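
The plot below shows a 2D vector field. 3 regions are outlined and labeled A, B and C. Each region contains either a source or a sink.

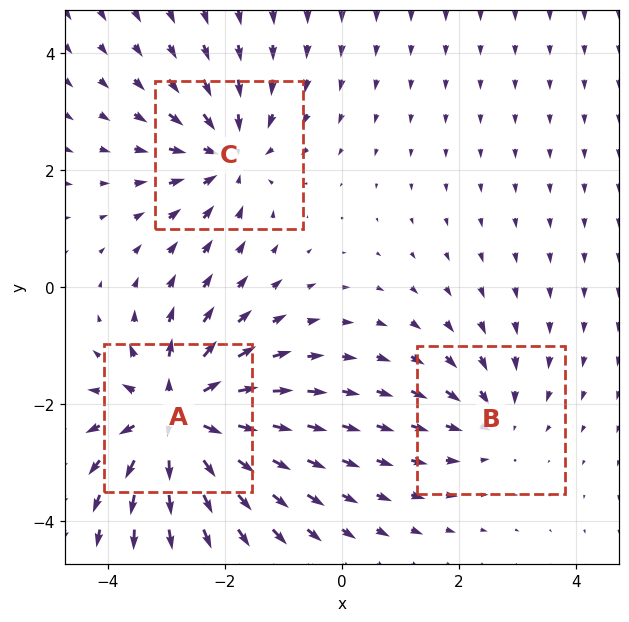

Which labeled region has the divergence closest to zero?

Divergence at each region's feature centre — A: about +5, B: about -2, C: about -3. Region B is closest to zero.

B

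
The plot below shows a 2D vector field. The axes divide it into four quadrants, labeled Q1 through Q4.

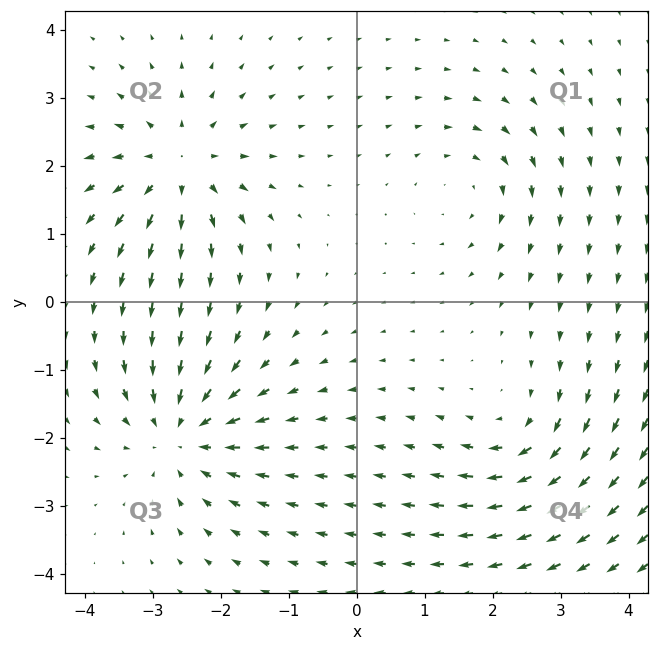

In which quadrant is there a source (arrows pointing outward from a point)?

The source sits at approximately (-2.6, 2.0), which lies in quadrant Q2. The divergence there is about +5, positive as expected for a source.

Q2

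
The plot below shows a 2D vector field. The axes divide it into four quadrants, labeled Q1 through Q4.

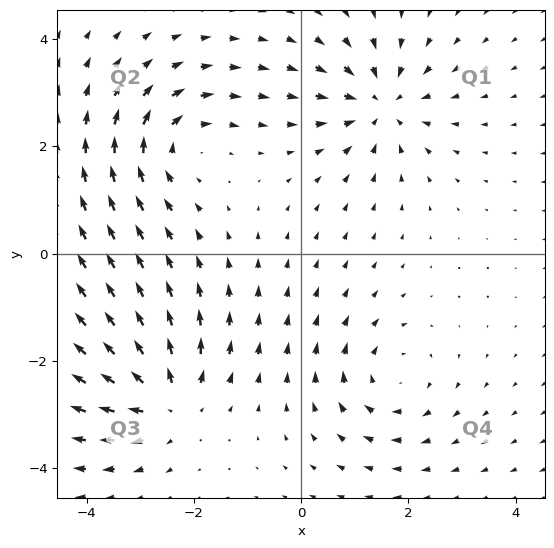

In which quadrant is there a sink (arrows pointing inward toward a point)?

The sink sits at approximately (1.5, 2.8), which lies in quadrant Q1. The divergence there is about -5, negative as expected for a sink.

Q1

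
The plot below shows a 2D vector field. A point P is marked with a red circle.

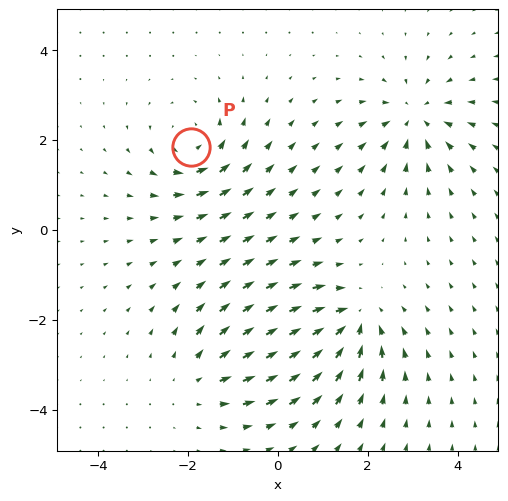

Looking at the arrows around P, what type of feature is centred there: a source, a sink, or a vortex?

vortex

At P (-1.9, 1.9) the arrows circulate counterclockwise. Divergence ≈0, curl about +6 — near-zero divergence with nonzero curl is a vortex.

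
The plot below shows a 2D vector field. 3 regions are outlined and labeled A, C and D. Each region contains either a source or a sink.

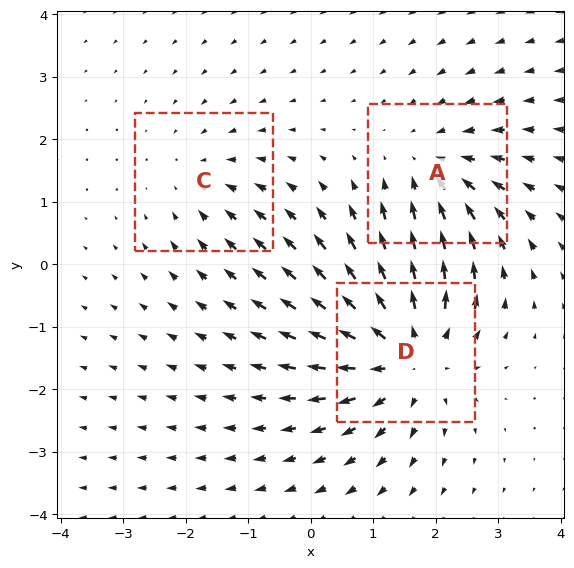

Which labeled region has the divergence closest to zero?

C

Divergence at each region's feature centre — A: about -3, C: about -2, D: about +4. Region C is closest to zero.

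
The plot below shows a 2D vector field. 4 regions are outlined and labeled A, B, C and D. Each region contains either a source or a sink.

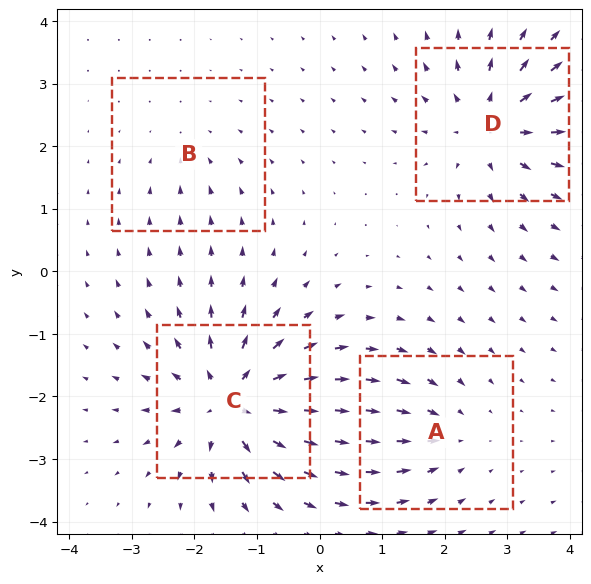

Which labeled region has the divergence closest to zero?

Divergence at each region's feature centre — A: about -4, B: about -2, C: about +8, D: about +6. Region B is closest to zero.

B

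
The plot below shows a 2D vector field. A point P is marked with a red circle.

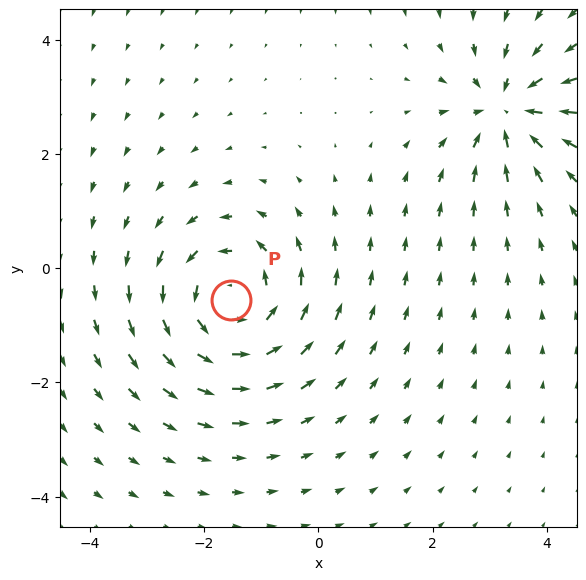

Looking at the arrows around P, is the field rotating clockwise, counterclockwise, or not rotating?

Near P at (-1.5, -0.6) the arrows circulate counterclockwise. The curl (z-component) there is about +5; positive curl means counterclockwise rotation.

counterclockwise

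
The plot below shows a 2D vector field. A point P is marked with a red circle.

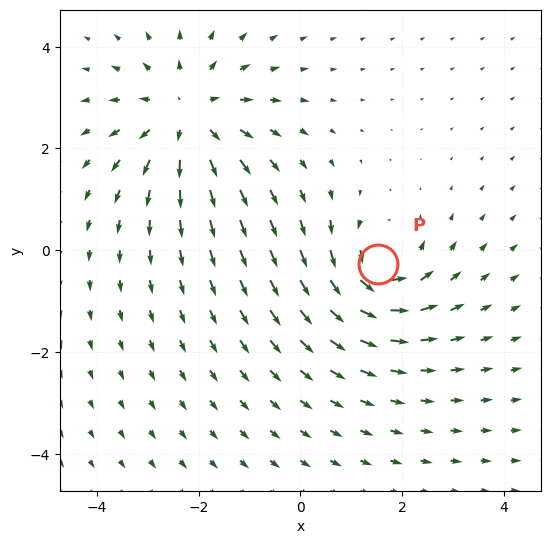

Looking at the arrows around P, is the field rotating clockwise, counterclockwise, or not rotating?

counterclockwise

Near P at (1.5, -0.3) the arrows circulate counterclockwise. The curl (z-component) there is about +5; positive curl means counterclockwise rotation.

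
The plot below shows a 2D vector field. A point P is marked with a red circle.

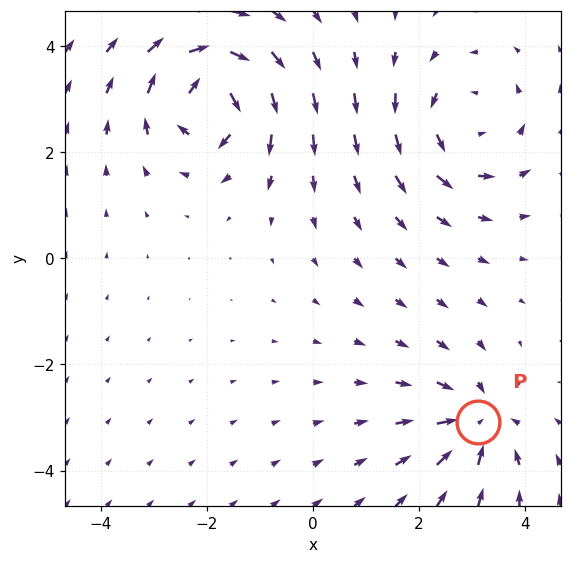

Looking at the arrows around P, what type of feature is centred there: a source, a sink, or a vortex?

sink

At P (3.1, -3.1) the arrows converge inward. Divergence about -4, curl ≈0 — negative divergence with near-zero curl is a sink.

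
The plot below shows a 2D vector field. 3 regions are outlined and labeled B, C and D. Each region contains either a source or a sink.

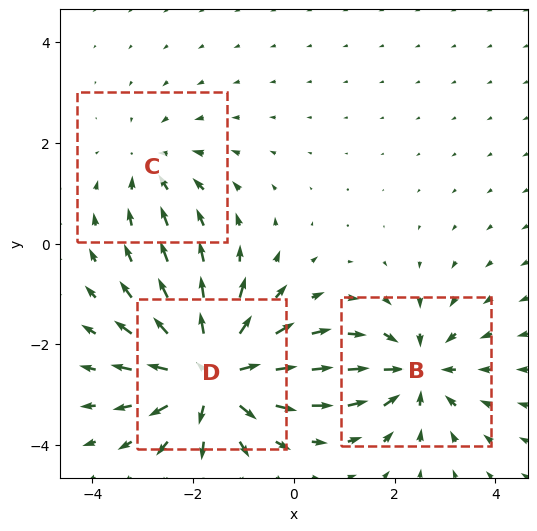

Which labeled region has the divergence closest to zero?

C

Divergence at each region's feature centre — B: about -4, C: about -2, D: about +5. Region C is closest to zero.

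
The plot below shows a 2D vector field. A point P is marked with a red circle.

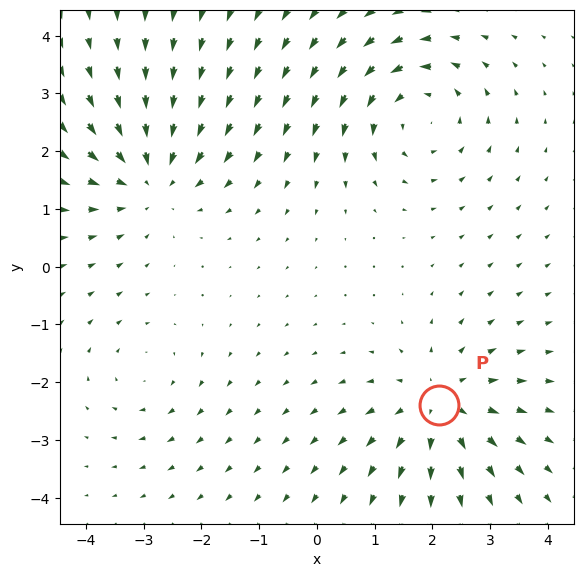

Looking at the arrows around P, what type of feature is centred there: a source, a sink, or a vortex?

At P (2.1, -2.4) the arrows spread outward. Divergence about +4, curl ≈0 — positive divergence with near-zero curl is a source.

source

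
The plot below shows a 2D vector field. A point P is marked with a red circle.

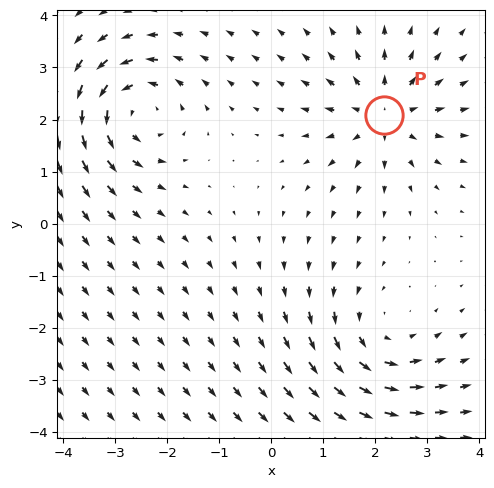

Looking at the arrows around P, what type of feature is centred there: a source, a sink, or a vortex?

source

At P (2.2, 2.1) the arrows spread outward. Divergence about +3, curl ≈0 — positive divergence with near-zero curl is a source.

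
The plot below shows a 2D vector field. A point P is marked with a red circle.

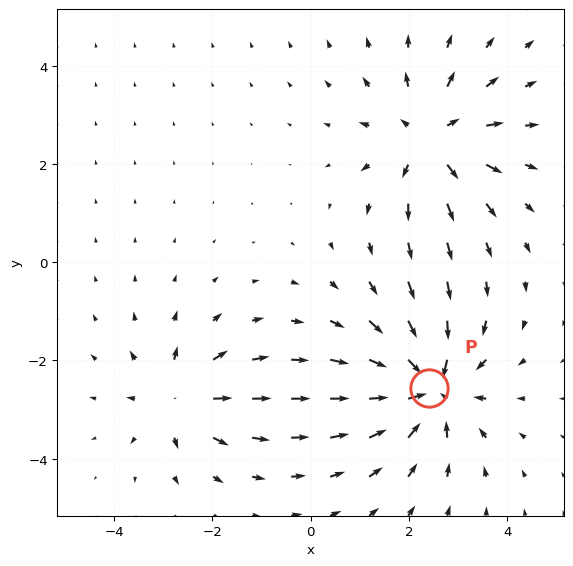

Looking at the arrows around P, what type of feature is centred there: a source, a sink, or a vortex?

sink

At P (2.4, -2.6) the arrows converge inward. Divergence about -5, curl ≈0 — negative divergence with near-zero curl is a sink.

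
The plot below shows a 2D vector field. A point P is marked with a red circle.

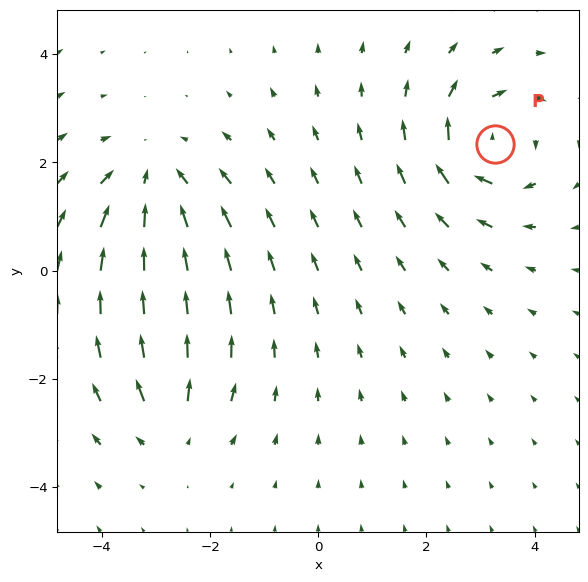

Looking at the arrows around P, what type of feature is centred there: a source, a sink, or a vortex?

vortex

At P (3.3, 2.3) the arrows circulate clockwise. Divergence ≈0, curl about -5 — near-zero divergence with nonzero curl is a vortex.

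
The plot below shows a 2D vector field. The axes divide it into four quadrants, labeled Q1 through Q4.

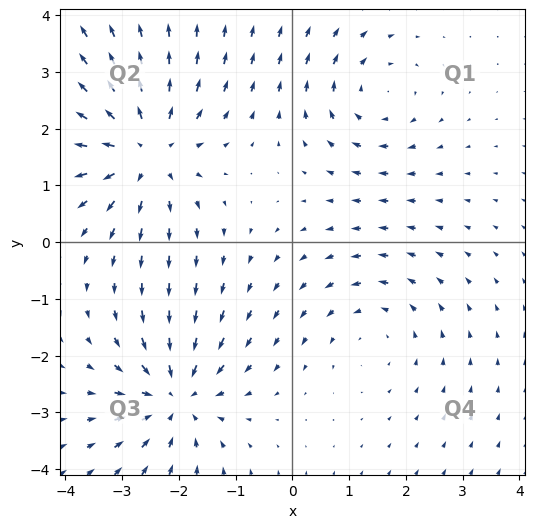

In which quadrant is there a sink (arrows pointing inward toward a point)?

The sink sits at approximately (-2.1, -2.7), which lies in quadrant Q3. The divergence there is about -5, negative as expected for a sink.

Q3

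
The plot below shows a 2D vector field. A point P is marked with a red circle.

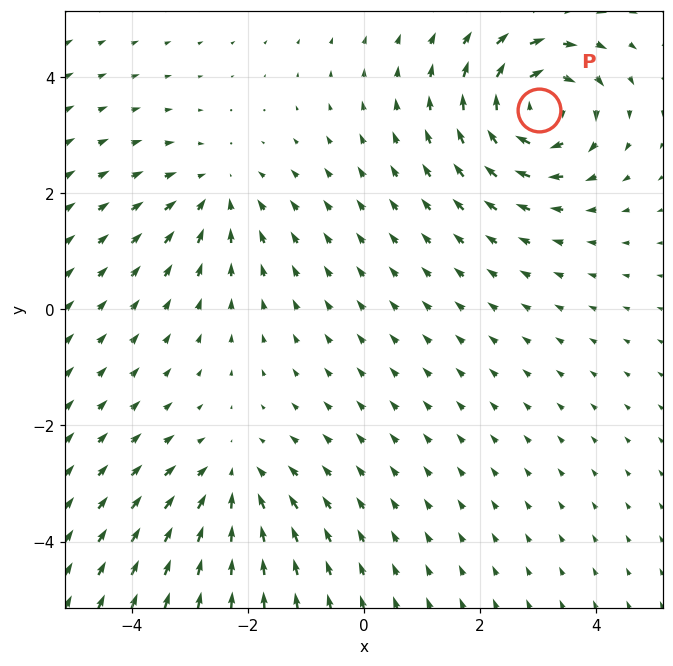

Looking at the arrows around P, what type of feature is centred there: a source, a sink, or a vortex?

vortex

At P (3.0, 3.4) the arrows circulate clockwise. Divergence ≈0, curl about -6 — near-zero divergence with nonzero curl is a vortex.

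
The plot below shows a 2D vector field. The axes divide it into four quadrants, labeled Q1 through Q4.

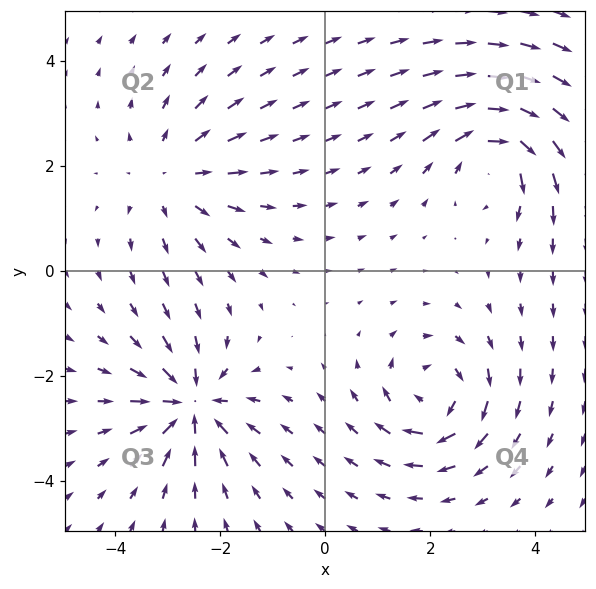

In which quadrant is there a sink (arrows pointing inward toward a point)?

The sink sits at approximately (-2.6, -2.5), which lies in quadrant Q3. The divergence there is about -7, negative as expected for a sink.

Q3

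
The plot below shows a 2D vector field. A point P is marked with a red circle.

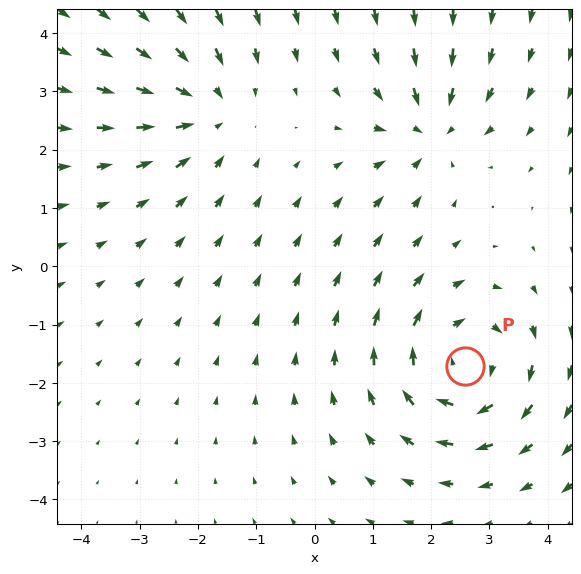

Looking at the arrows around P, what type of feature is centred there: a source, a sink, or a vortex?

At P (2.6, -1.7) the arrows circulate clockwise. Divergence ≈0, curl about -4 — near-zero divergence with nonzero curl is a vortex.

vortex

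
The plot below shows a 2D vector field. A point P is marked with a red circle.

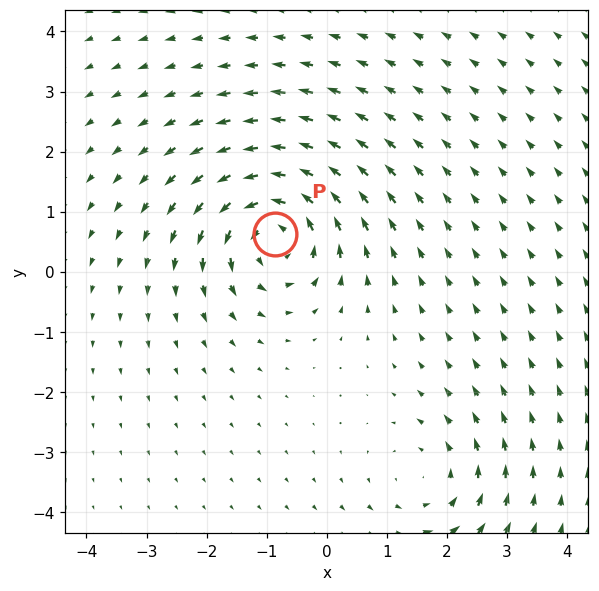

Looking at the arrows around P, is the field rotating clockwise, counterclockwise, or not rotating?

counterclockwise

Near P at (-0.9, 0.6) the arrows circulate counterclockwise. The curl (z-component) there is about +6; positive curl means counterclockwise rotation.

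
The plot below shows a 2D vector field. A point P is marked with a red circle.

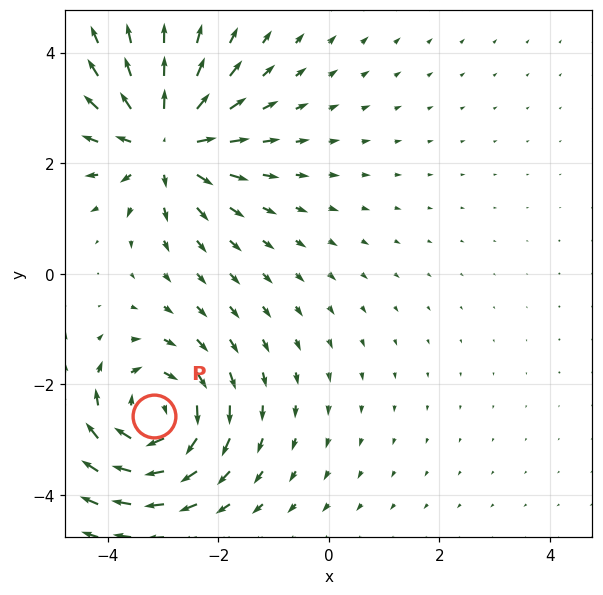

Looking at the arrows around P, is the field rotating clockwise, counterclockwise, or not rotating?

Near P at (-3.2, -2.6) the arrows circulate clockwise. The curl (z-component) there is about -3; negative curl means clockwise rotation.

clockwise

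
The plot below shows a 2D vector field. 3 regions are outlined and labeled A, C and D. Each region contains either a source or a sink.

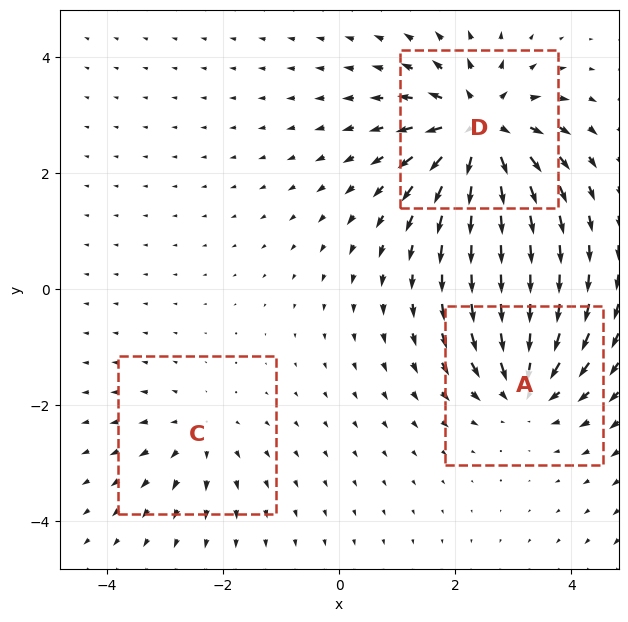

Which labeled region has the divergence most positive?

D

Divergence at each region's feature centre — A: about -4, C: about +2, D: about +6. Region D is most positive.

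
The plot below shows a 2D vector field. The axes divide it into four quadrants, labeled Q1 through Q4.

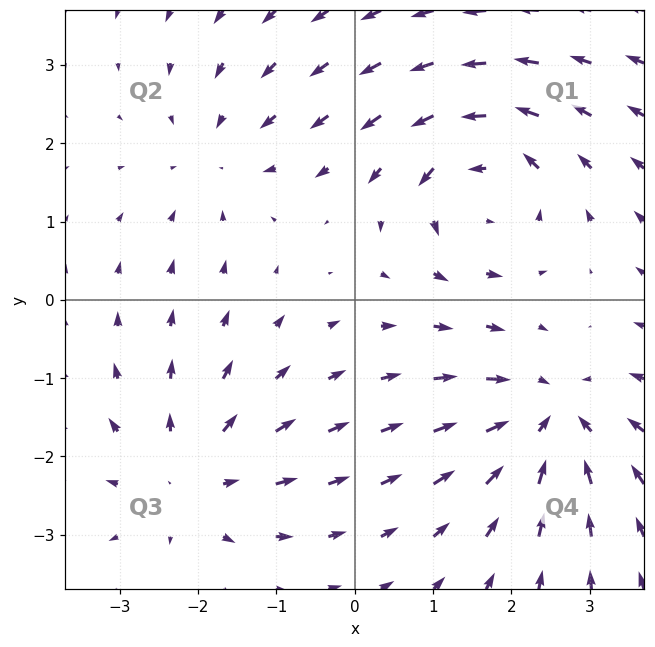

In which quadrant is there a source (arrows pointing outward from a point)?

The source sits at approximately (-2.1, -2.3), which lies in quadrant Q3. The divergence there is about +3, positive as expected for a source.

Q3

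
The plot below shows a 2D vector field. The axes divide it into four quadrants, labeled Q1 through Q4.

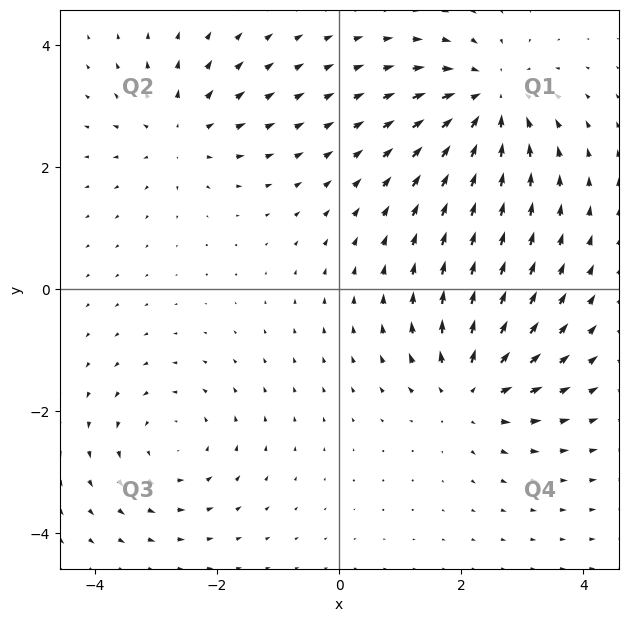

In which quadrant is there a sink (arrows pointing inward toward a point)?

The sink sits at approximately (2.5, 3.1), which lies in quadrant Q1. The divergence there is about -5, negative as expected for a sink.

Q1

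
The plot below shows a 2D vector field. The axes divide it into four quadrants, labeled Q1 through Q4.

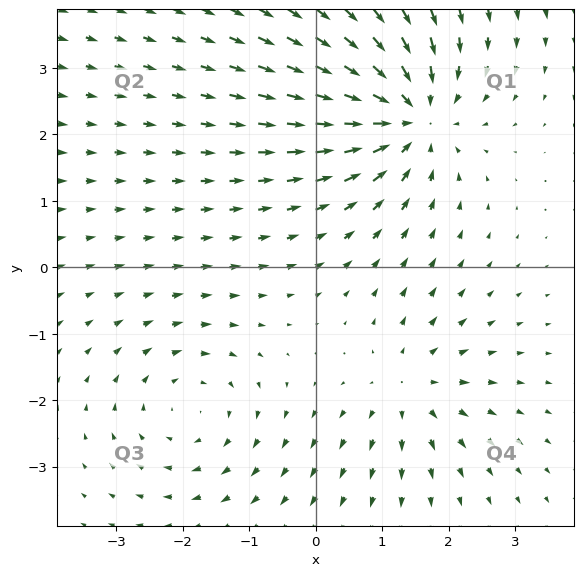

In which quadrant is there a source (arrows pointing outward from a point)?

Q4

The source sits at approximately (1.4, -1.8), which lies in quadrant Q4. The divergence there is about +3, positive as expected for a source.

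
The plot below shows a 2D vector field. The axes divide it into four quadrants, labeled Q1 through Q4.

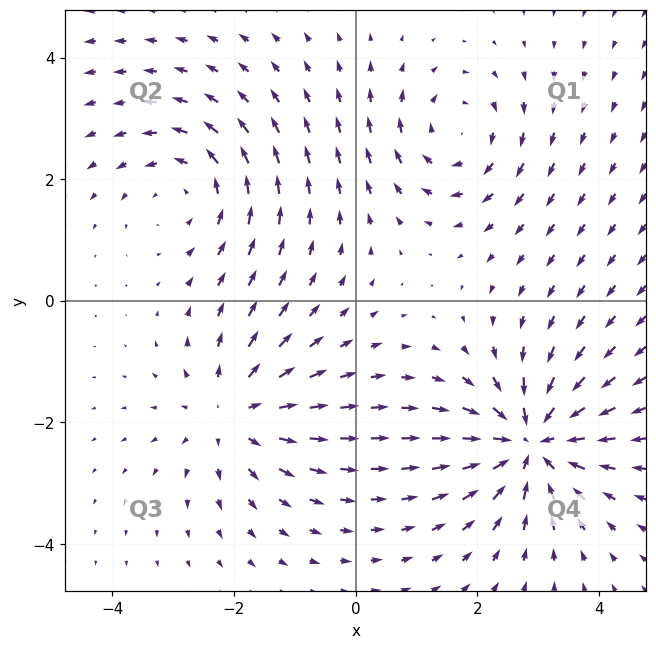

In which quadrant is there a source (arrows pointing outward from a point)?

The source sits at approximately (-2.0, -1.9), which lies in quadrant Q3. The divergence there is about +4, positive as expected for a source.

Q3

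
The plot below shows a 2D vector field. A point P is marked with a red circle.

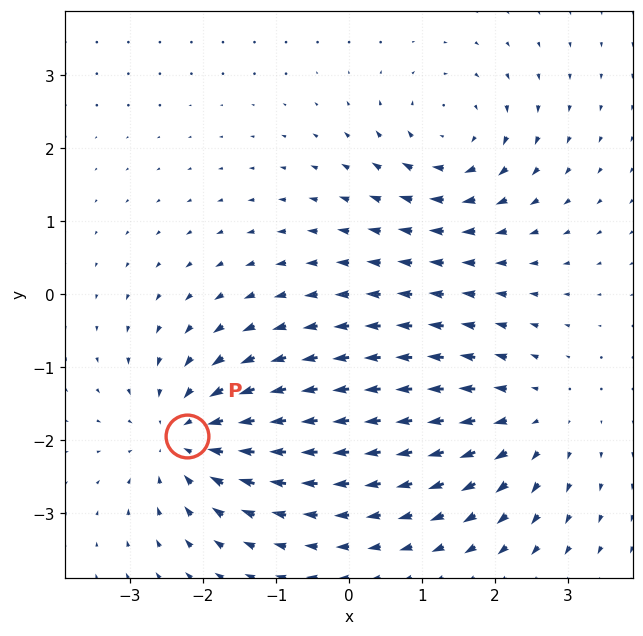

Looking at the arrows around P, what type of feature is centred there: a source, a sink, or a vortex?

sink

At P (-2.2, -1.9) the arrows converge inward. Divergence about -5, curl ≈0 — negative divergence with near-zero curl is a sink.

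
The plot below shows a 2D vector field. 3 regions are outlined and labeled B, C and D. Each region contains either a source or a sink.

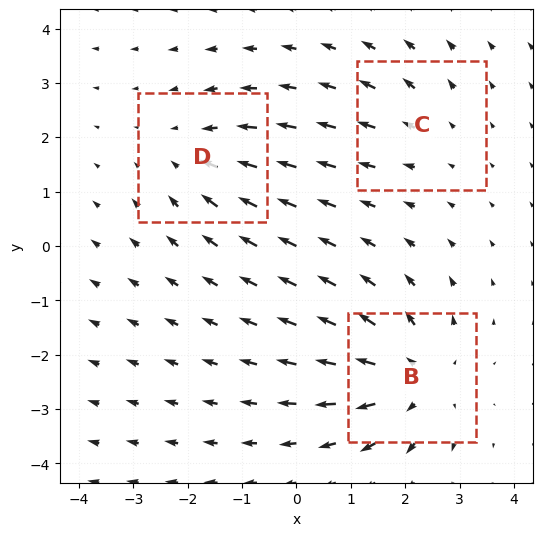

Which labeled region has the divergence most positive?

Divergence at each region's feature centre — B: about +4, C: about +2, D: about -3. Region B is most positive.

B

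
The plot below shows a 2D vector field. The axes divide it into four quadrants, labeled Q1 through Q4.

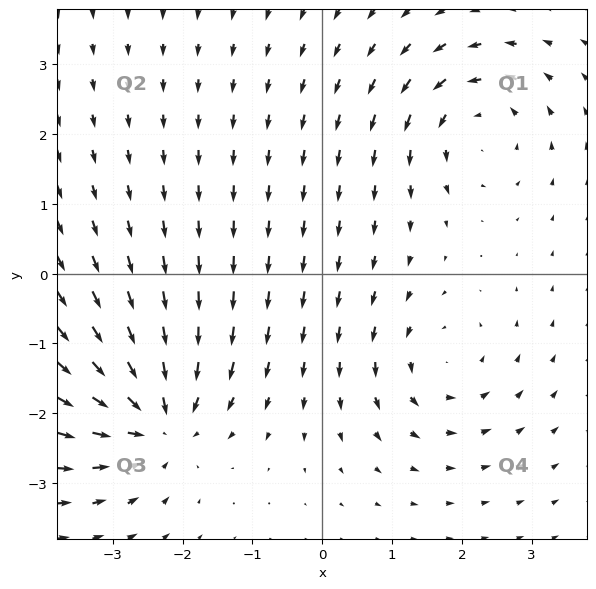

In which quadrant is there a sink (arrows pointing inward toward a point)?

Q3

The sink sits at approximately (-2.4, -2.1), which lies in quadrant Q3. The divergence there is about -5, negative as expected for a sink.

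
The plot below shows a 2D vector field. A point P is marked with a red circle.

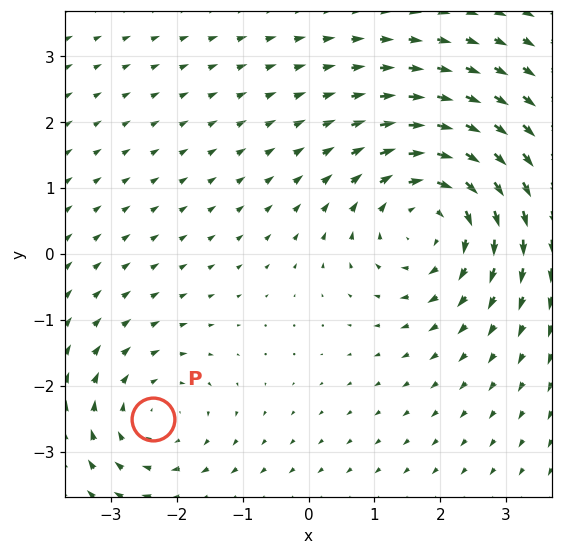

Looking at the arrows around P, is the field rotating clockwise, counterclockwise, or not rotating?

clockwise

Near P at (-2.4, -2.5) the arrows circulate clockwise. The curl (z-component) there is about -3; negative curl means clockwise rotation.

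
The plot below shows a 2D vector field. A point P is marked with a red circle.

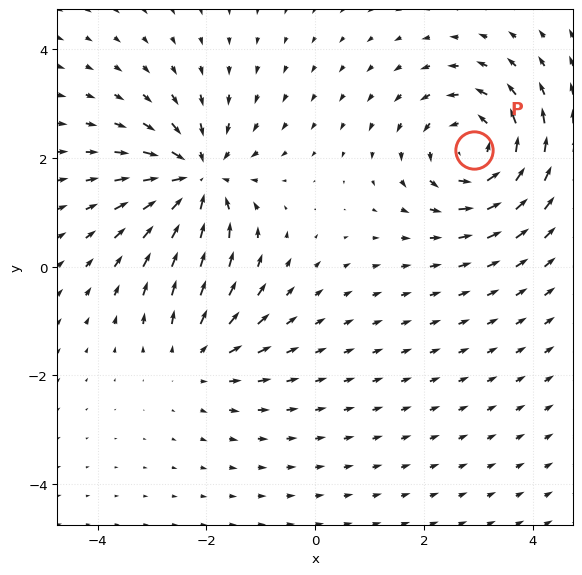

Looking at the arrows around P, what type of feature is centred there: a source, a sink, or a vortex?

vortex

At P (2.9, 2.1) the arrows circulate counterclockwise. Divergence ≈0, curl about +5 — near-zero divergence with nonzero curl is a vortex.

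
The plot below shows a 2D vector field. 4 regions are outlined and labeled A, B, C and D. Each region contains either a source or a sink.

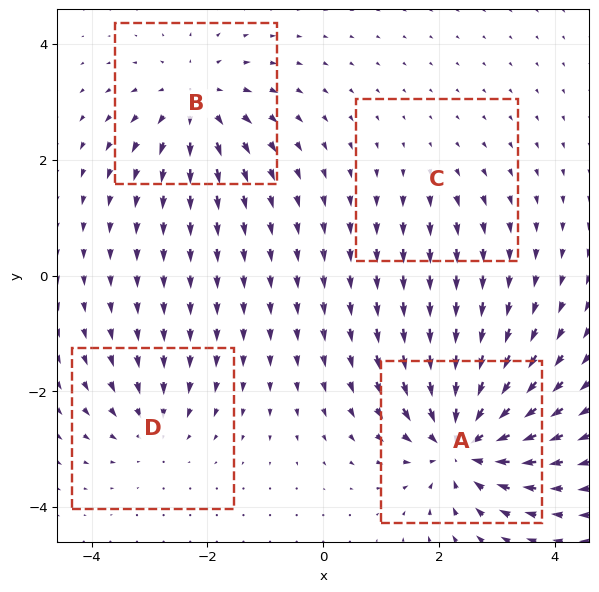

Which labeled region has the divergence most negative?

A

Divergence at each region's feature centre — A: about -8, B: about +5, C: about +2, D: about -4. Region A is most negative.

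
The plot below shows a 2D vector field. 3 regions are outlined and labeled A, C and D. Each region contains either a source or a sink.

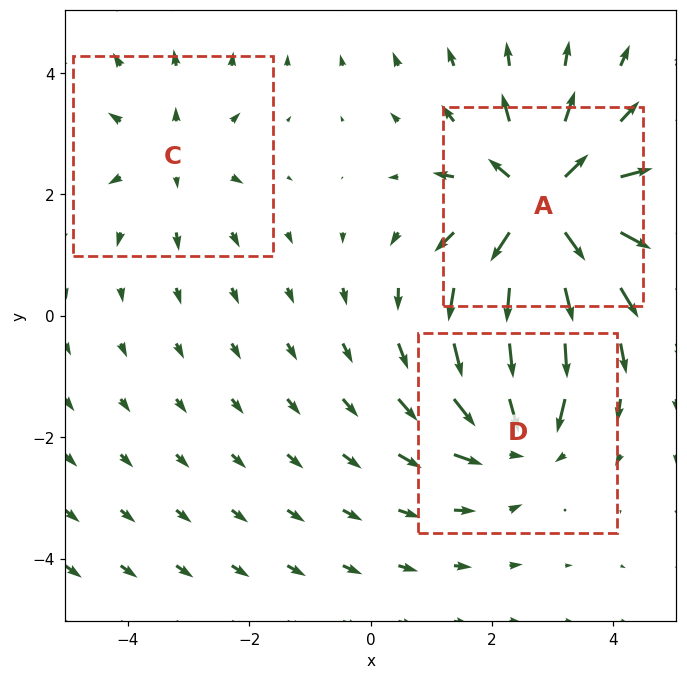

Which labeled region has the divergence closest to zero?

C

Divergence at each region's feature centre — A: about +5, C: about +2, D: about -3. Region C is closest to zero.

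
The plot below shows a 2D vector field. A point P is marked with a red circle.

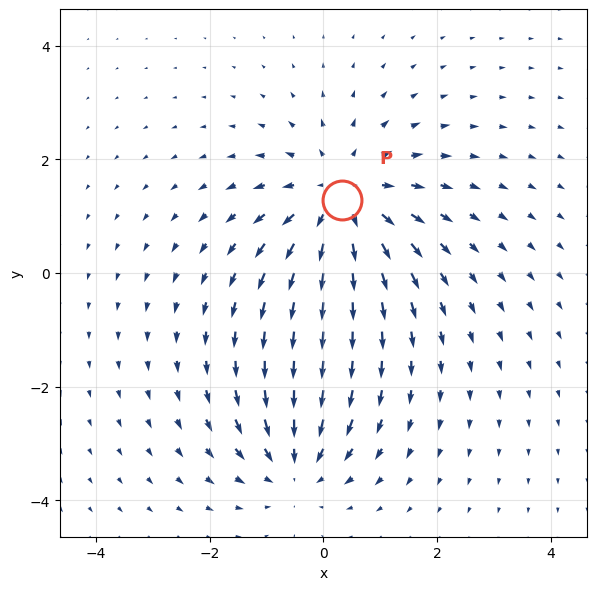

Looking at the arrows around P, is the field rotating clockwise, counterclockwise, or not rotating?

Near P at (0.3, 1.3) the arrows show no circulation. The curl there is ≈0.

not rotating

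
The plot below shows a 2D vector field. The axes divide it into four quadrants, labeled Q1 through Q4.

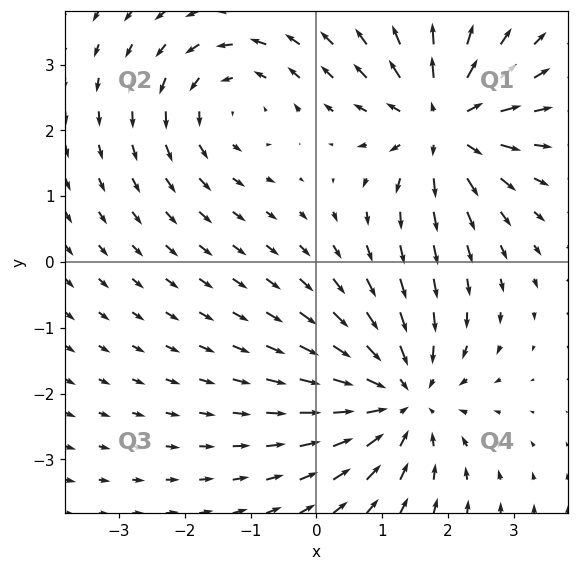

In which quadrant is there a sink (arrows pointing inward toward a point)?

The sink sits at approximately (1.3, -2.1), which lies in quadrant Q4. The divergence there is about -4, negative as expected for a sink.

Q4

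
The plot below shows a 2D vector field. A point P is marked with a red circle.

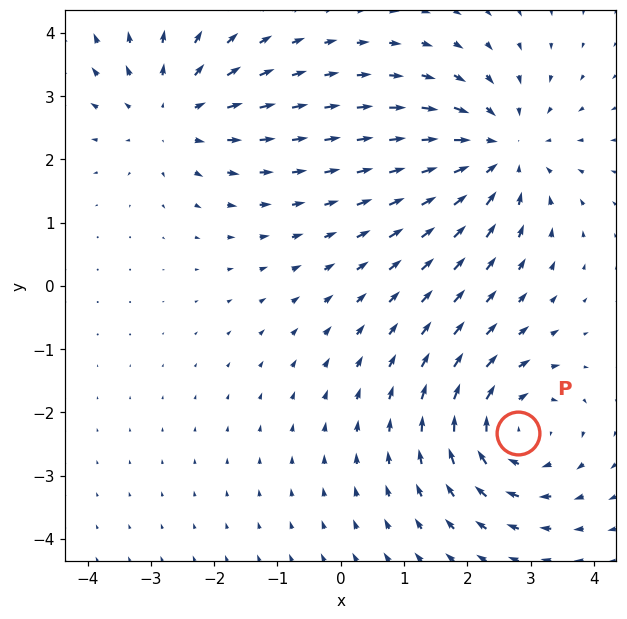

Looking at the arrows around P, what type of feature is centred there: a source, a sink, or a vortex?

vortex

At P (2.8, -2.3) the arrows circulate clockwise. Divergence ≈0, curl about -4 — near-zero divergence with nonzero curl is a vortex.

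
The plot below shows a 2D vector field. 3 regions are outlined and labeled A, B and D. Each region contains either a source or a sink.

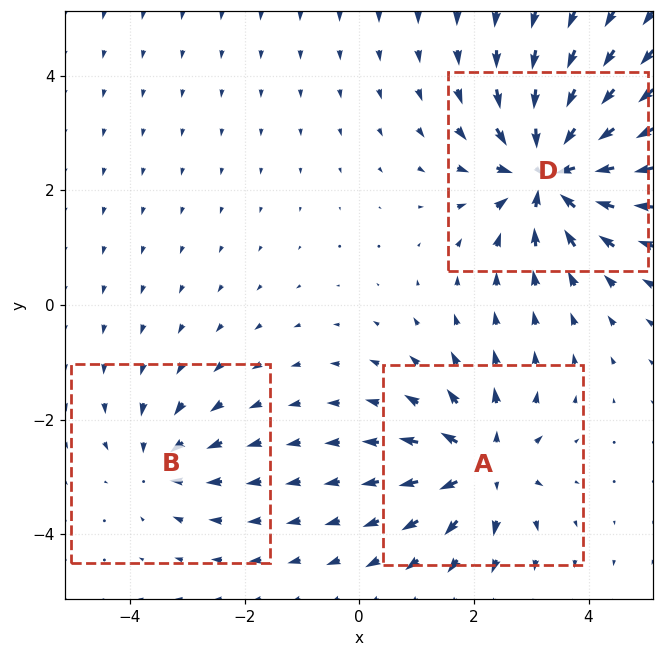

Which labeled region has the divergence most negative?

D

Divergence at each region's feature centre — A: about +4, B: about -3, D: about -6. Region D is most negative.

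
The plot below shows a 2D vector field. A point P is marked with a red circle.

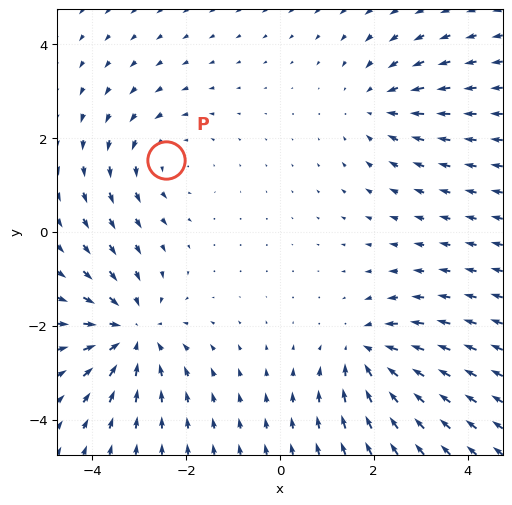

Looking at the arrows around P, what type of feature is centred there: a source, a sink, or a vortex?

At P (-2.4, 1.5) the arrows circulate counterclockwise. Divergence ≈0, curl about +3 — near-zero divergence with nonzero curl is a vortex.

vortex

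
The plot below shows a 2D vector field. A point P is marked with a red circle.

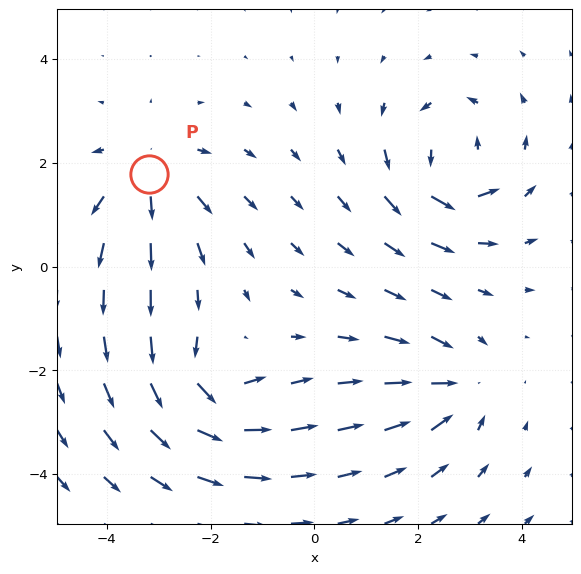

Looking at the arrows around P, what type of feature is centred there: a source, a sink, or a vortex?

At P (-3.2, 1.8) the arrows spread outward. Divergence about +4, curl ≈0 — positive divergence with near-zero curl is a source.

source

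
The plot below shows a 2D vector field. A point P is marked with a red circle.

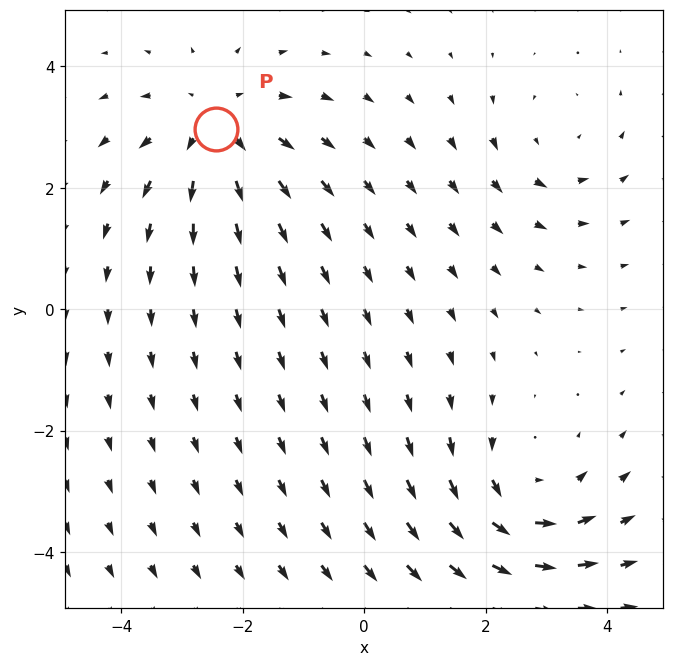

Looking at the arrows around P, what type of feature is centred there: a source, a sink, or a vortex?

At P (-2.4, 3.0) the arrows spread outward. Divergence about +4, curl ≈0 — positive divergence with near-zero curl is a source.

source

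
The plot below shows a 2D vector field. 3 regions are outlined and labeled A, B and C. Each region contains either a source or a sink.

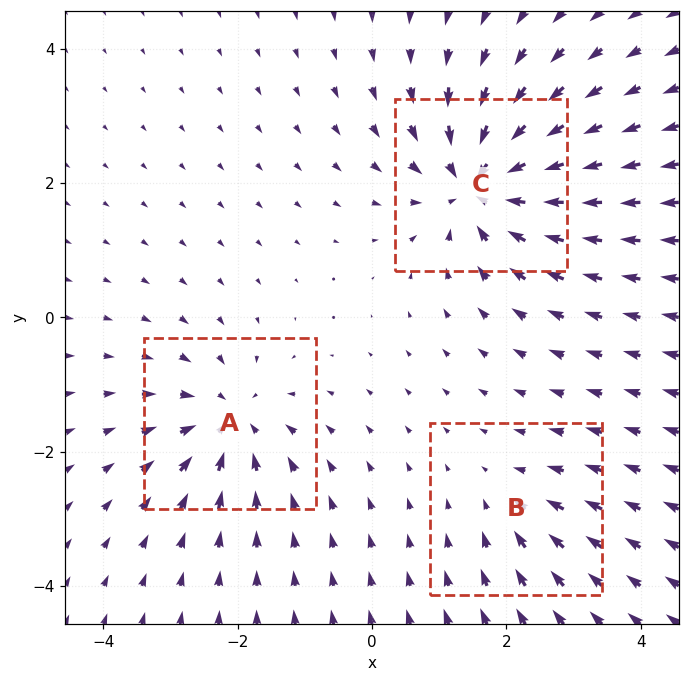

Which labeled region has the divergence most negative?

C

Divergence at each region's feature centre — A: about -4, B: about -2, C: about -6. Region C is most negative.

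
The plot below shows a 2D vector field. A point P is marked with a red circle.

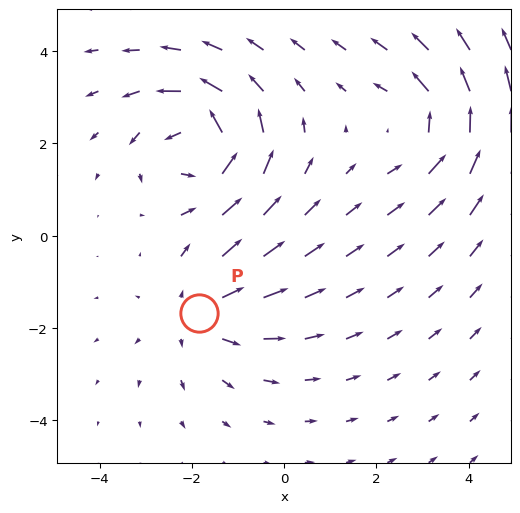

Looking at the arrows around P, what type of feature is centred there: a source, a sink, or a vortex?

At P (-1.8, -1.7) the arrows spread outward. Divergence about +2, curl ≈0 — positive divergence with near-zero curl is a source.

source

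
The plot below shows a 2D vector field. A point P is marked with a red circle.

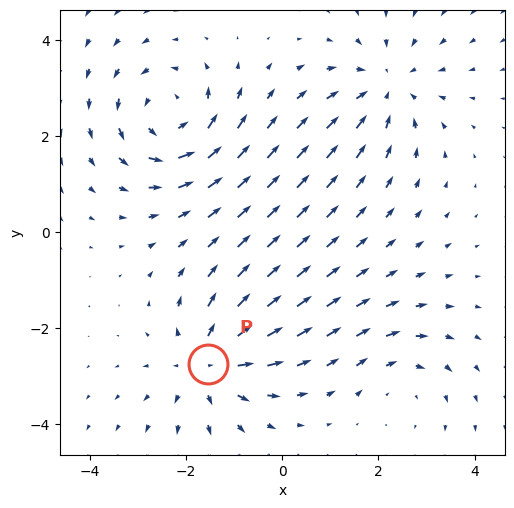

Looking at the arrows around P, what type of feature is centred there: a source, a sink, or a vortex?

source

At P (-1.5, -2.7) the arrows spread outward. Divergence about +5, curl ≈0 — positive divergence with near-zero curl is a source.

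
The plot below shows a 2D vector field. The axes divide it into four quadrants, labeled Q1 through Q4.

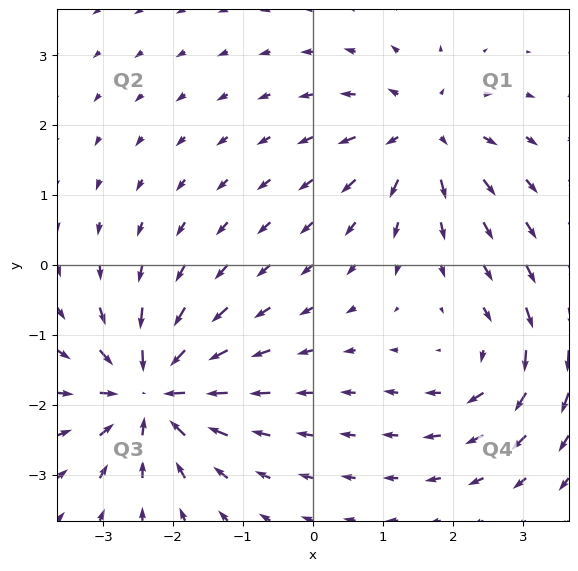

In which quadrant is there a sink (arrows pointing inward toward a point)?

The sink sits at approximately (-2.3, -1.8), which lies in quadrant Q3. The divergence there is about -7, negative as expected for a sink.

Q3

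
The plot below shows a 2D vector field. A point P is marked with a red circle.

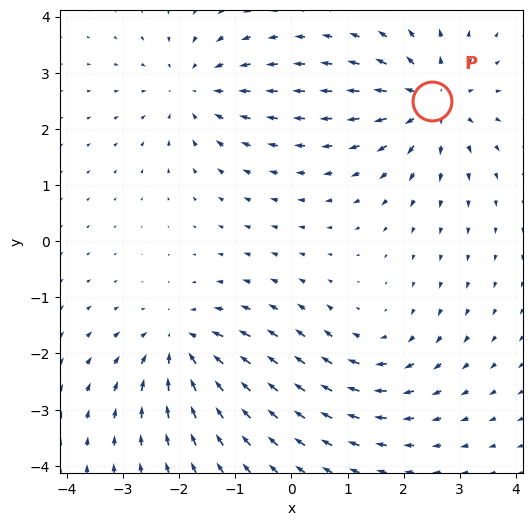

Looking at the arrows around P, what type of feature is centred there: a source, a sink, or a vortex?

At P (2.5, 2.5) the arrows spread outward. Divergence about +6, curl ≈0 — positive divergence with near-zero curl is a source.

source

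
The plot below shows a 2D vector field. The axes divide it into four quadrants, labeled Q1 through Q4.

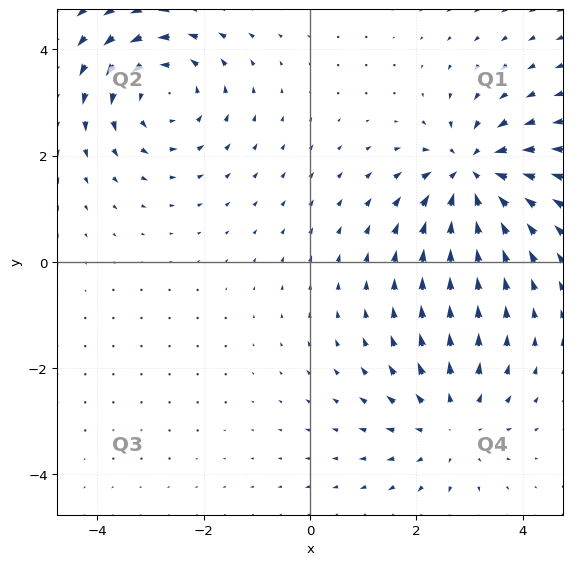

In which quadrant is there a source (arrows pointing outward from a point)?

Q4

The source sits at approximately (2.7, -3.1), which lies in quadrant Q4. The divergence there is about +3, positive as expected for a source.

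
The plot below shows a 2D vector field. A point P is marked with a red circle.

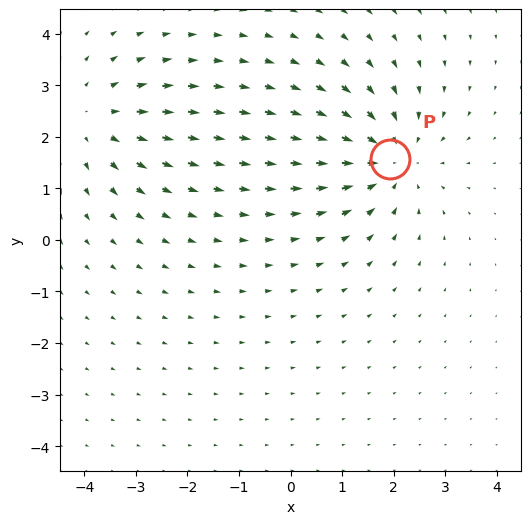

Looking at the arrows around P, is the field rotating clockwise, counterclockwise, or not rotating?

not rotating

Near P at (1.9, 1.6) the arrows show no circulation. The curl there is ≈0.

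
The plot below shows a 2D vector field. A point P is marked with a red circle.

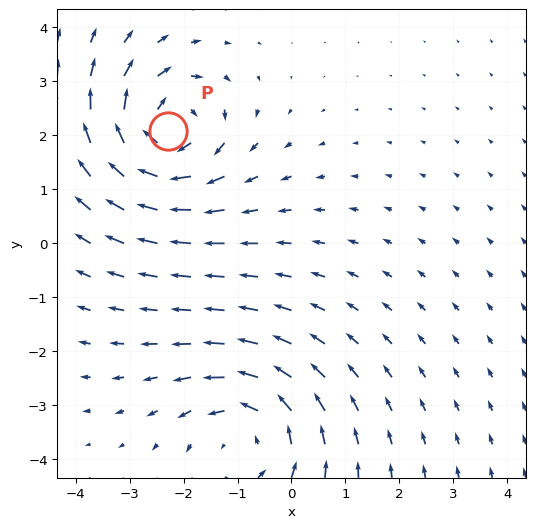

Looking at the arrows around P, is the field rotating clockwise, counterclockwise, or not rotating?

Near P at (-2.3, 2.1) the arrows circulate clockwise. The curl (z-component) there is about -4; negative curl means clockwise rotation.

clockwise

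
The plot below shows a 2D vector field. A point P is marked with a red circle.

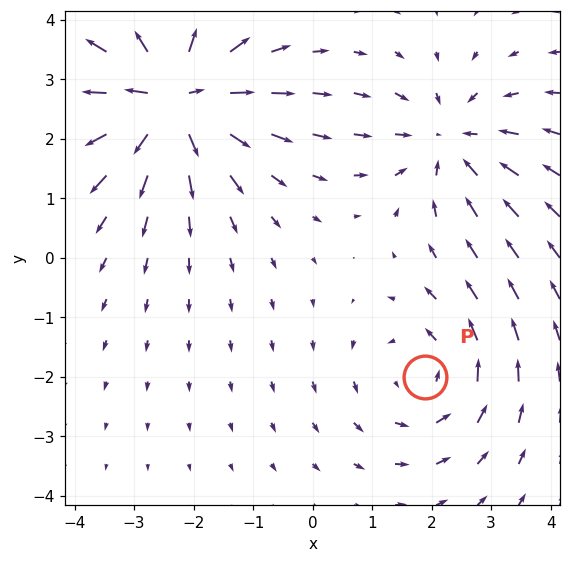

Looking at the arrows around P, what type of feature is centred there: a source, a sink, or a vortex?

At P (1.9, -2.0) the arrows circulate counterclockwise. Divergence ≈0, curl about +2 — near-zero divergence with nonzero curl is a vortex.

vortex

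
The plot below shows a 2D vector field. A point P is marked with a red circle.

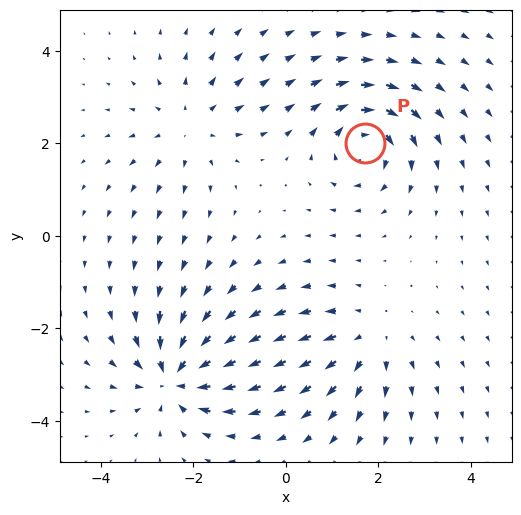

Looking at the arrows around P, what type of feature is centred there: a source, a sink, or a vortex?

At P (1.7, 2.0) the arrows circulate clockwise. Divergence ≈0, curl about -6 — near-zero divergence with nonzero curl is a vortex.

vortex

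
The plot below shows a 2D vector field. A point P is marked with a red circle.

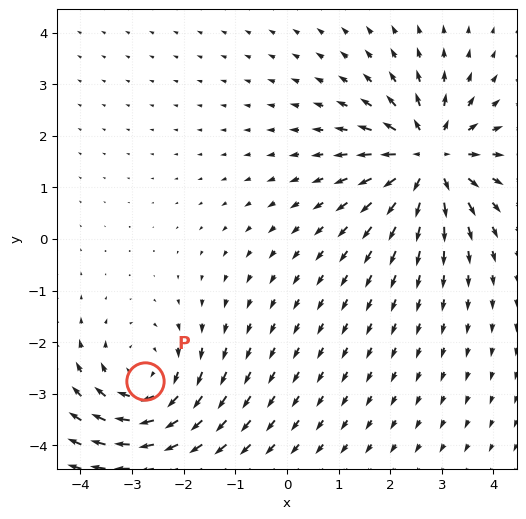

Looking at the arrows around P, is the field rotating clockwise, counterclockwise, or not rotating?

clockwise

Near P at (-2.7, -2.7) the arrows circulate clockwise. The curl (z-component) there is about -3; negative curl means clockwise rotation.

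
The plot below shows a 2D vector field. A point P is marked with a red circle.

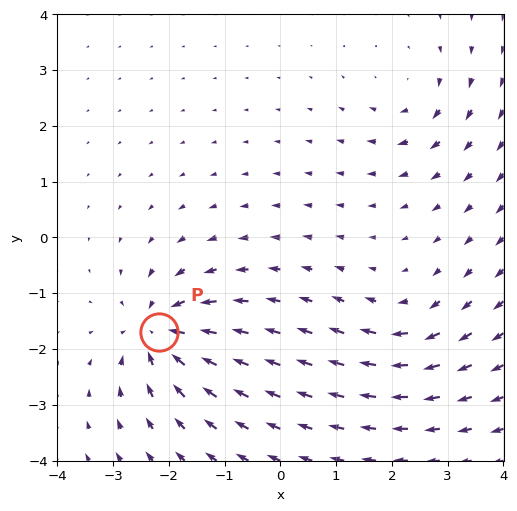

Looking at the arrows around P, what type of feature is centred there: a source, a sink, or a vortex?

sink

At P (-2.2, -1.7) the arrows converge inward. Divergence about -6, curl ≈0 — negative divergence with near-zero curl is a sink.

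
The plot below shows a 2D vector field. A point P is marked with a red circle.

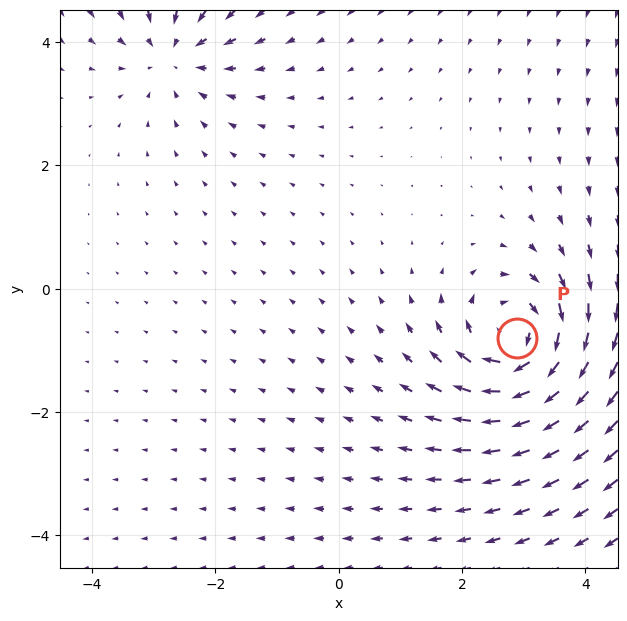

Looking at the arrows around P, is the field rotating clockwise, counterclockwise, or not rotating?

clockwise

Near P at (2.9, -0.8) the arrows circulate clockwise. The curl (z-component) there is about -5; negative curl means clockwise rotation.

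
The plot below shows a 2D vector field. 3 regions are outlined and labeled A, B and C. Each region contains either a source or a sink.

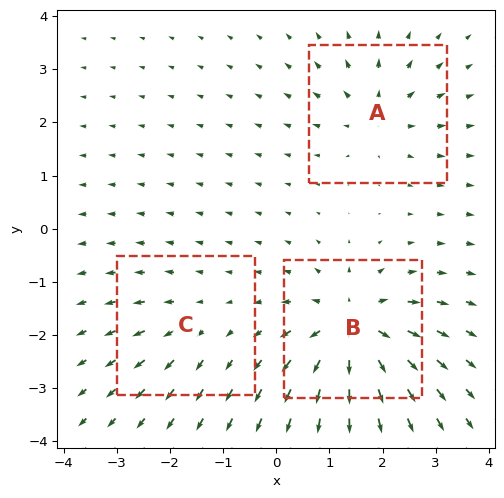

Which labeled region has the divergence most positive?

B

Divergence at each region's feature centre — A: about +3, B: about +6, C: about +2. Region B is most positive.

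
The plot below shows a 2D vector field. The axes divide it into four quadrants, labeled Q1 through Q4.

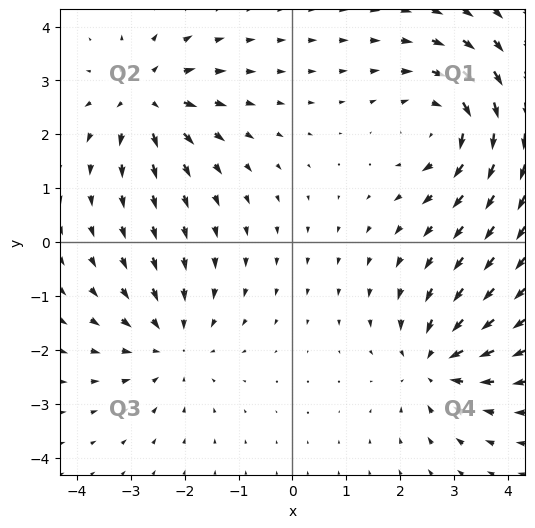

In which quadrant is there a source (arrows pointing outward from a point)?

Q2

The source sits at approximately (-2.7, 2.7), which lies in quadrant Q2. The divergence there is about +5, positive as expected for a source.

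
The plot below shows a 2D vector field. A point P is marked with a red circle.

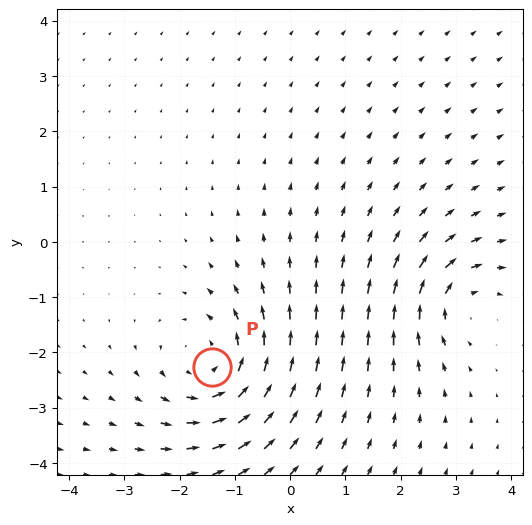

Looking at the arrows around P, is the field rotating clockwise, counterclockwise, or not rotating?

counterclockwise

Near P at (-1.4, -2.3) the arrows circulate counterclockwise. The curl (z-component) there is about +4; positive curl means counterclockwise rotation.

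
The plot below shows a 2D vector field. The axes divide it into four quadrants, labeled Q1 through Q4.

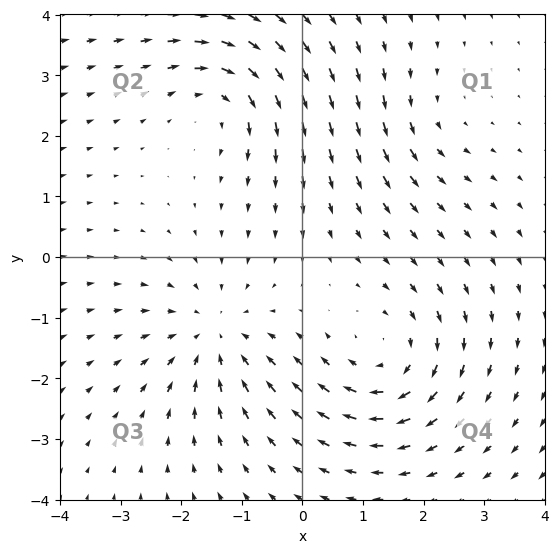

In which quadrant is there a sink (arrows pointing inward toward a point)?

The sink sits at approximately (-1.5, -1.3), which lies in quadrant Q3. The divergence there is about -4, negative as expected for a sink.

Q3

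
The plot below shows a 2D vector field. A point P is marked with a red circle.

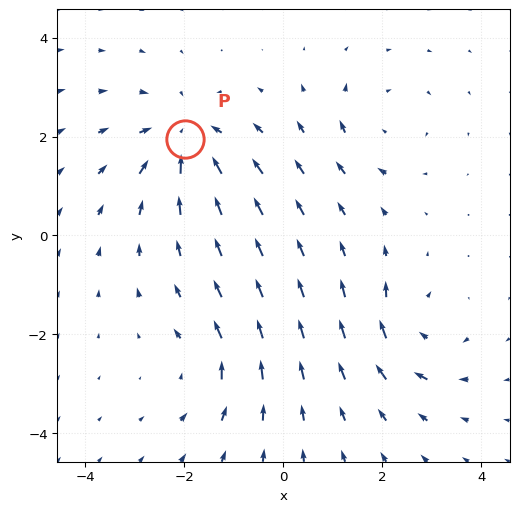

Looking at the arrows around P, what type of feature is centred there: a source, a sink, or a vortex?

sink

At P (-2.0, 2.0) the arrows converge inward. Divergence about -4, curl ≈0 — negative divergence with near-zero curl is a sink.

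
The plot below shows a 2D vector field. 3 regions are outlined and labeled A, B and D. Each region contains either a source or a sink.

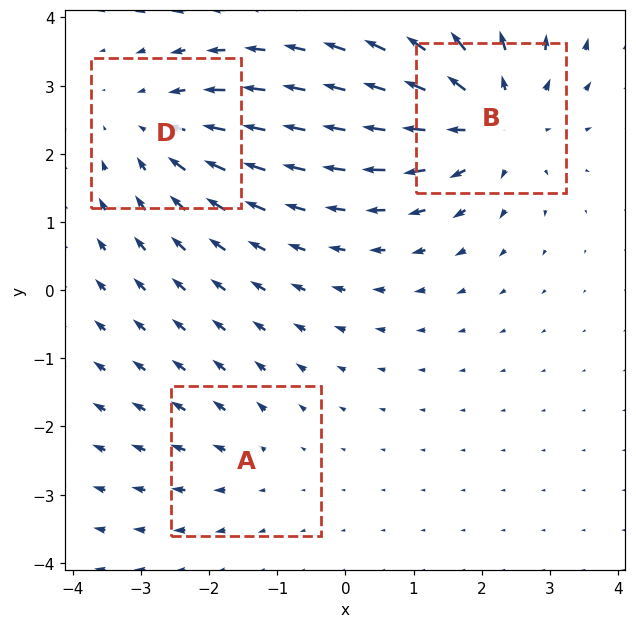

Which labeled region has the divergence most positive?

B

Divergence at each region's feature centre — A: about +2, B: about +4, D: about -3. Region B is most positive.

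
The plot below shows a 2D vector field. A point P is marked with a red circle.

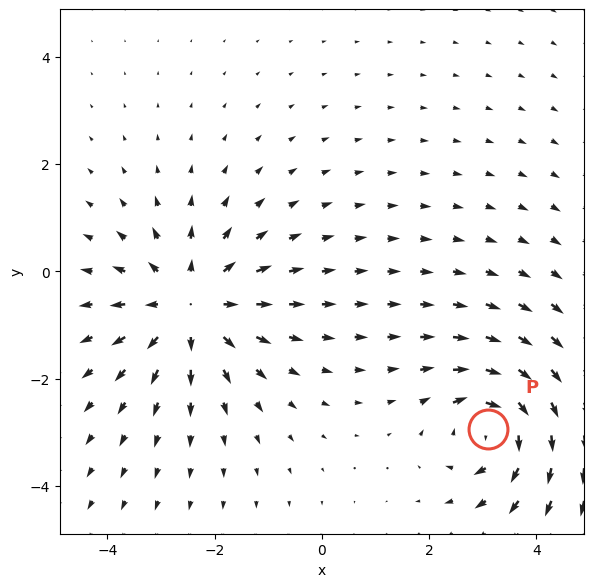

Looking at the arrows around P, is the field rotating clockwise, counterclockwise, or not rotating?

Near P at (3.1, -2.9) the arrows circulate clockwise. The curl (z-component) there is about -5; negative curl means clockwise rotation.

clockwise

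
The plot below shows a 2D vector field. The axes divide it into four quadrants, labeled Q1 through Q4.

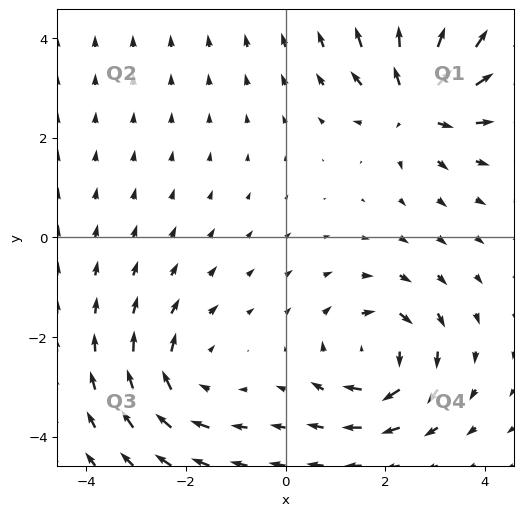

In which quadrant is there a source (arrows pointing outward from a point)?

The source sits at approximately (2.6, 2.7), which lies in quadrant Q1. The divergence there is about +6, positive as expected for a source.

Q1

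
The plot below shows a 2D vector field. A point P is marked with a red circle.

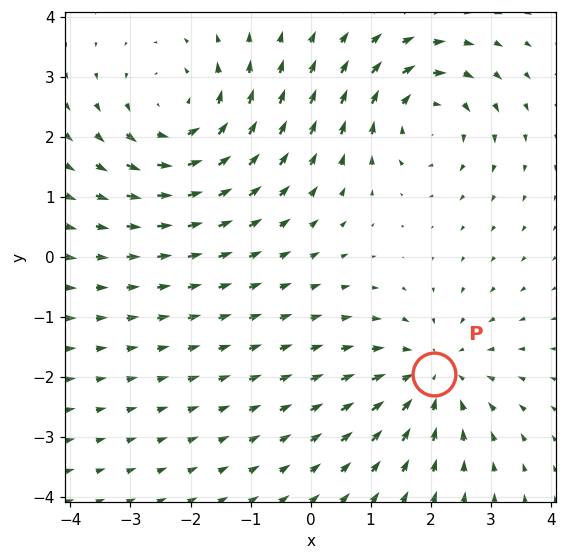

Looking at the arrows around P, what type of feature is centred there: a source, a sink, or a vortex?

At P (2.1, -2.0) the arrows converge inward. Divergence about -3, curl ≈0 — negative divergence with near-zero curl is a sink.

sink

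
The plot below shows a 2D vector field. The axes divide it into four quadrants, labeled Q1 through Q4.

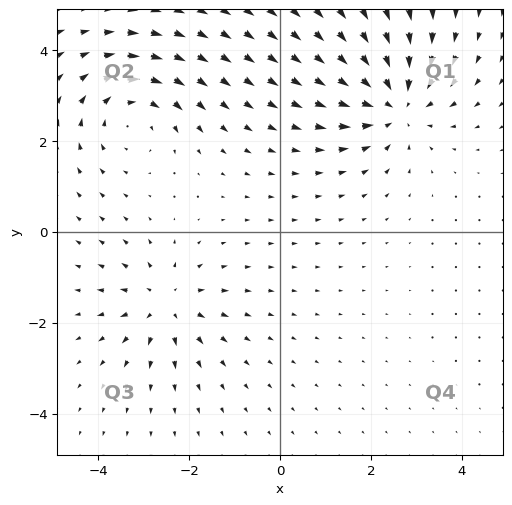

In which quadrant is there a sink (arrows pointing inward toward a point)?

Q1

The sink sits at approximately (2.5, 2.8), which lies in quadrant Q1. The divergence there is about -4, negative as expected for a sink.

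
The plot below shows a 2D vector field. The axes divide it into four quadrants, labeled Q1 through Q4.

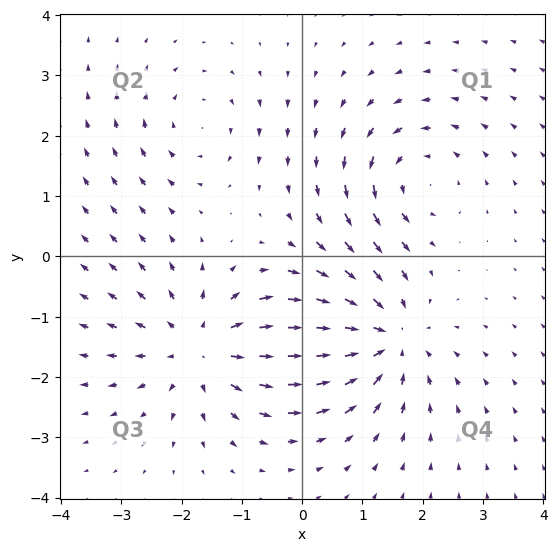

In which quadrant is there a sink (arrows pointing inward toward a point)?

The sink sits at approximately (1.4, -1.4), which lies in quadrant Q4. The divergence there is about -5, negative as expected for a sink.

Q4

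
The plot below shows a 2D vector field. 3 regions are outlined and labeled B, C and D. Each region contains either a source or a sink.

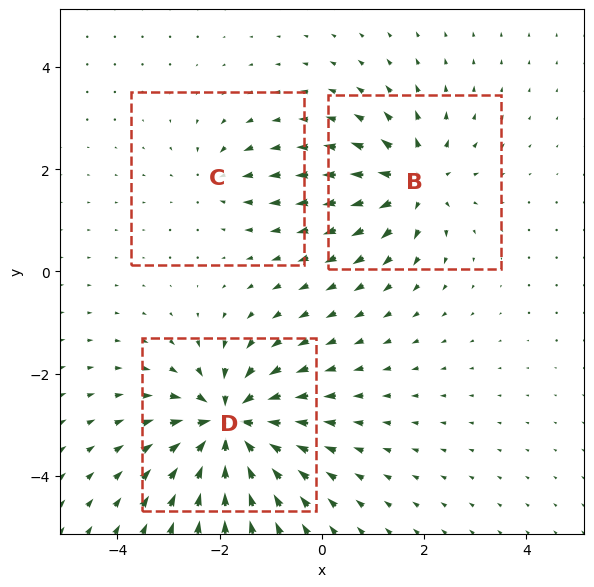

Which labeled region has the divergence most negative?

Divergence at each region's feature centre — B: about +4, C: about -2, D: about -7. Region D is most negative.

D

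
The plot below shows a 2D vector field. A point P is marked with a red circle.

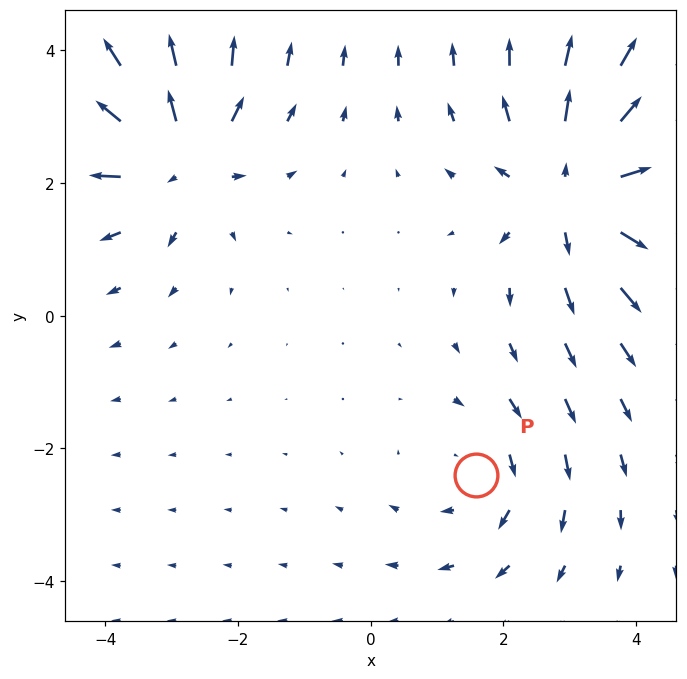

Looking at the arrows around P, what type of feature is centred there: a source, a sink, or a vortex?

At P (1.6, -2.4) the arrows circulate clockwise. Divergence ≈0, curl about -2 — near-zero divergence with nonzero curl is a vortex.

vortex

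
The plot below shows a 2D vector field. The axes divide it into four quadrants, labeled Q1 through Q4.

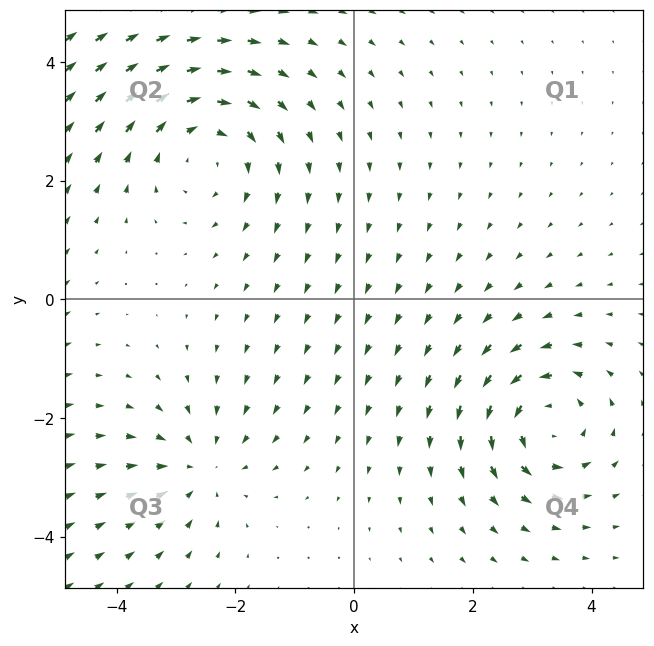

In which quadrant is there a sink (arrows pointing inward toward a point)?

The sink sits at approximately (-2.6, -2.8), which lies in quadrant Q3. The divergence there is about -3, negative as expected for a sink.

Q3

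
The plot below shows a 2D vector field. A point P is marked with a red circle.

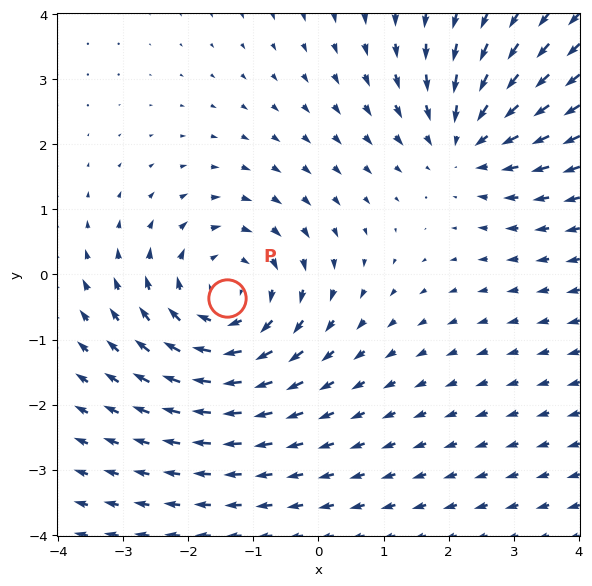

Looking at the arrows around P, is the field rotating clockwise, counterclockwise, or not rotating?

Near P at (-1.4, -0.4) the arrows circulate clockwise. The curl (z-component) there is about -4; negative curl means clockwise rotation.

clockwise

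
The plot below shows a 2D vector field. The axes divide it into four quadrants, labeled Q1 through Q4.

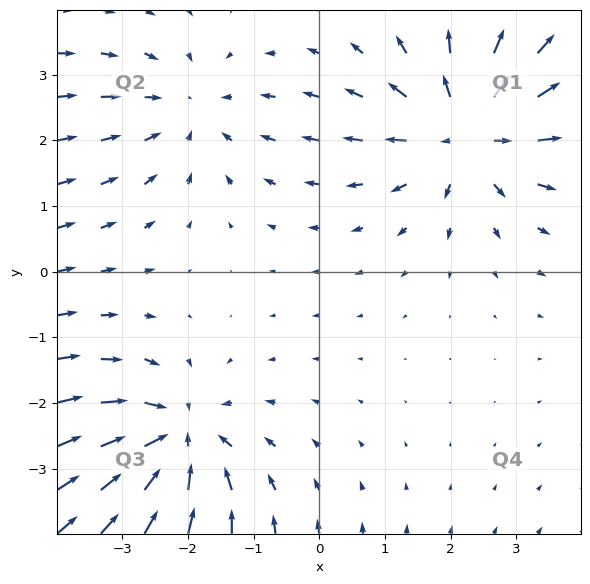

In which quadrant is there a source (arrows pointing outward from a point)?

The source sits at approximately (2.2, 2.1), which lies in quadrant Q1. The divergence there is about +4, positive as expected for a source.

Q1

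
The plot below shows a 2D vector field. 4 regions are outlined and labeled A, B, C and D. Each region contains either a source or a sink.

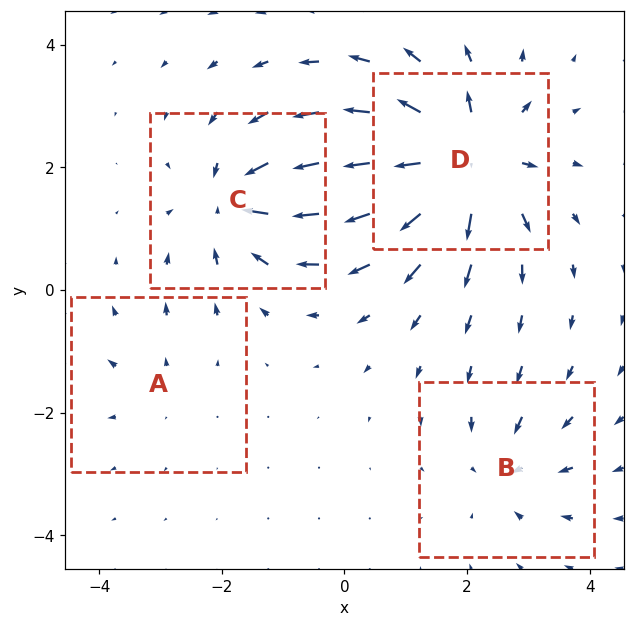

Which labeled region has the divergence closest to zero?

A

Divergence at each region's feature centre — A: about +2, B: about -4, C: about -6, D: about +9. Region A is closest to zero.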